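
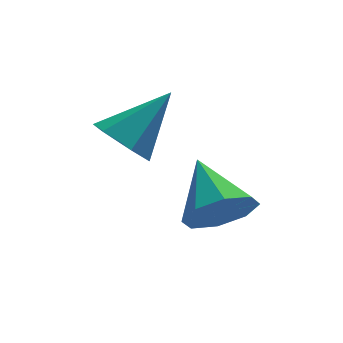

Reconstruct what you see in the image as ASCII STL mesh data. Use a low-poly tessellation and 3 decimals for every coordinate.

solid 
facet normal -0.701 -0.293 -0.650
outer loop
vertex -0.234 0.995 -0.599
vertex -0.694 0.719 0.021
vertex -0.777 1.492 -0.238
endloop
endfacet
facet normal 0.506 0.795 -0.334
outer loop
vertex -0.234 0.995 -0.599
vertex -0.777 1.492 -0.238
vertex 0.554 1.241 1.179
endloop
endfacet
facet normal -0.701 -0.293 -0.650
outer loop
vertex -0.777 1.492 -0.238
vertex -0.694 0.719 0.021
vertex -1.237 1.217 0.382
endloop
endfacet
facet normal -0.149 0.940 0.306
outer loop
vertex -0.777 1.492 -0.238
vertex -1.237 1.217 0.382
vertex 0.554 1.241 1.179
endloop
endfacet
facet normal -0.701 -0.293 -0.650
outer loop
vertex -1.237 1.217 0.382
vertex -0.694 0.719 0.021
vertex -1.154 0.443 0.642
endloop
endfacet
facet normal -0.396 0.254 0.882
outer loop
vertex -1.237 1.217 0.382
vertex -1.154 0.443 0.642
vertex 0.554 1.241 1.179
endloop
endfacet
facet normal -0.701 -0.294 -0.650
outer loop
vertex -1.154 0.443 0.642
vertex -0.694 0.719 0.021
vertex -0.611 -0.054 0.281
endloop
endfacet
facet normal 0.013 -0.578 0.816
outer loop
vertex -1.154 0.443 0.642
vertex -0.611 -0.054 0.281
vertex 0.554 1.241 1.179
endloop
endfacet
facet normal -0.701 -0.294 -0.650
outer loop
vertex -0.611 -0.054 0.281
vertex -0.694 0.719 0.021
vertex -0.151 0.221 -0.339
endloop
endfacet
facet normal 0.668 -0.723 0.175
outer loop
vertex -0.611 -0.054 0.281
vertex -0.151 0.221 -0.339
vertex 0.554 1.241 1.179
endloop
endfacet
facet normal -0.701 -0.294 -0.650
outer loop
vertex -0.151 0.221 -0.339
vertex -0.694 0.719 0.021
vertex -0.234 0.995 -0.599
endloop
endfacet
facet normal 0.915 -0.036 -0.401
outer loop
vertex -0.151 0.221 -0.339
vertex -0.234 0.995 -0.599
vertex 0.554 1.241 1.179
endloop
endfacet
facet normal 0.131 -0.866 -0.483
outer loop
vertex 1.614 -1.991 -0.212
vertex 1.016 -1.741 -0.822
vertex 1.898 -1.657 -0.733
endloop
endfacet
facet normal 0.743 0.301 0.598
outer loop
vertex 1.614 -1.991 -0.212
vertex 1.898 -1.657 -0.733
vertex 0.804 -0.339 -0.038
endloop
endfacet
facet normal 0.131 -0.865 -0.484
outer loop
vertex 1.898 -1.657 -0.733
vertex 1.016 -1.741 -0.822
vertex 1.665 -1.372 -1.306
endloop
endfacet
facet normal 0.770 0.637 0.004
outer loop
vertex 1.898 -1.657 -0.733
vertex 1.665 -1.372 -1.306
vertex 0.804 -0.339 -0.038
endloop
endfacet
facet normal 0.131 -0.865 -0.484
outer loop
vertex 1.665 -1.372 -1.306
vertex 1.016 -1.741 -0.822
vertex 1.052 -1.303 -1.596
endloop
endfacet
facet normal 0.313 0.829 -0.463
outer loop
vertex 1.665 -1.372 -1.306
vertex 1.052 -1.303 -1.596
vertex 0.804 -0.339 -0.038
endloop
endfacet
facet normal 0.130 -0.865 -0.484
outer loop
vertex 1.052 -1.303 -1.596
vertex 1.016 -1.741 -0.822
vertex 0.418 -1.49 -1.432
endloop
endfacet
facet normal -0.363 0.765 -0.531
outer loop
vertex 1.052 -1.303 -1.596
vertex 0.418 -1.49 -1.432
vertex 0.804 -0.339 -0.038
endloop
endfacet
facet normal 0.131 -0.865 -0.485
outer loop
vertex 0.418 -1.49 -1.432
vertex 1.016 -1.741 -0.822
vertex 0.135 -1.825 -0.911
endloop
endfacet
facet normal -0.862 0.481 -0.159
outer loop
vertex 0.418 -1.49 -1.432
vertex 0.135 -1.825 -0.911
vertex 0.804 -0.339 -0.038
endloop
endfacet
facet normal 0.131 -0.865 -0.484
outer loop
vertex 0.135 -1.825 -0.911
vertex 1.016 -1.741 -0.822
vertex 0.367 -2.11 -0.338
endloop
endfacet
facet normal -0.890 0.146 0.433
outer loop
vertex 0.135 -1.825 -0.911
vertex 0.367 -2.11 -0.338
vertex 0.804 -0.339 -0.038
endloop
endfacet
facet normal 0.131 -0.865 -0.484
outer loop
vertex 0.367 -2.11 -0.338
vertex 1.016 -1.741 -0.822
vertex 0.98 -2.179 -0.048
endloop
endfacet
facet normal -0.431 -0.046 0.901
outer loop
vertex 0.367 -2.11 -0.338
vertex 0.98 -2.179 -0.048
vertex 0.804 -0.339 -0.038
endloop
endfacet
facet normal 0.132 -0.865 -0.484
outer loop
vertex 0.98 -2.179 -0.048
vertex 1.016 -1.741 -0.822
vertex 1.614 -1.991 -0.212
endloop
endfacet
facet normal 0.245 0.018 0.969
outer loop
vertex 0.98 -2.179 -0.048
vertex 1.614 -1.991 -0.212
vertex 0.804 -0.339 -0.038
endloop
endfacet

endsolid


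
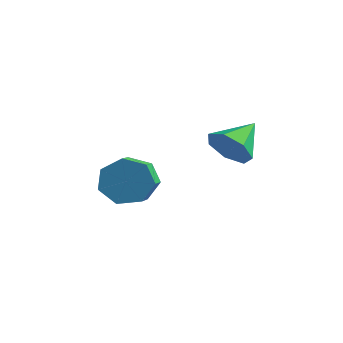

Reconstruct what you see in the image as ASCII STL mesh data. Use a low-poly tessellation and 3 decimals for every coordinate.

solid 
facet normal -0.490 0.788 -0.373
outer loop
vertex -0.423 -2.268 -2.256
vertex -0.835 -2.854 -2.953
vertex -1.179 -2.636 -2.04
endloop
endfacet
facet normal 0.038 0.447 0.894
outer loop
vertex -0.423 -2.268 -2.256
vertex -1.179 -2.636 -2.04
vertex 0.267 -3.38 -1.729
endloop
endfacet
facet normal 0.037 0.447 0.894
outer loop
vertex 0.267 -3.38 -1.729
vertex -1.179 -2.636 -2.04
vertex -0.489 -3.747 -1.514
endloop
endfacet
facet normal 0.489 -0.788 0.373
outer loop
vertex 0.267 -3.38 -1.729
vertex -0.489 -3.747 -1.514
vertex -0.145 -3.966 -2.427
endloop
endfacet
facet normal -0.490 0.788 -0.373
outer loop
vertex -1.179 -2.636 -2.04
vertex -0.835 -2.854 -2.953
vertex -1.676 -3.168 -2.512
endloop
endfacet
facet normal -0.658 -0.053 0.752
outer loop
vertex -1.179 -2.636 -2.04
vertex -1.676 -3.168 -2.512
vertex -0.489 -3.747 -1.514
endloop
endfacet
facet normal -0.658 -0.053 0.752
outer loop
vertex -0.489 -3.747 -1.514
vertex -1.676 -3.168 -2.512
vertex -0.986 -4.279 -1.986
endloop
endfacet
facet normal 0.489 -0.788 0.373
outer loop
vertex -0.489 -3.747 -1.514
vertex -0.986 -4.279 -1.986
vertex -0.145 -3.966 -2.427
endloop
endfacet
facet normal -0.490 0.788 -0.373
outer loop
vertex -1.676 -3.168 -2.512
vertex -0.835 -2.854 -2.953
vertex -1.54 -3.464 -3.316
endloop
endfacet
facet normal -0.858 -0.512 0.043
outer loop
vertex -1.676 -3.168 -2.512
vertex -1.54 -3.464 -3.316
vertex -0.986 -4.279 -1.986
endloop
endfacet
facet normal -0.858 -0.512 0.043
outer loop
vertex -0.986 -4.279 -1.986
vertex -1.54 -3.464 -3.316
vertex -0.85 -4.575 -2.79
endloop
endfacet
facet normal 0.489 -0.788 0.373
outer loop
vertex -0.986 -4.279 -1.986
vertex -0.85 -4.575 -2.79
vertex -0.145 -3.966 -2.427
endloop
endfacet
facet normal -0.490 0.788 -0.373
outer loop
vertex -1.54 -3.464 -3.316
vertex -0.835 -2.854 -2.953
vertex -0.873 -3.301 -3.847
endloop
endfacet
facet normal -0.412 -0.586 -0.698
outer loop
vertex -1.54 -3.464 -3.316
vertex -0.873 -3.301 -3.847
vertex -0.85 -4.575 -2.79
endloop
endfacet
facet normal -0.412 -0.586 -0.698
outer loop
vertex -0.85 -4.575 -2.79
vertex -0.873 -3.301 -3.847
vertex -0.183 -4.412 -3.321
endloop
endfacet
facet normal 0.489 -0.789 0.373
outer loop
vertex -0.85 -4.575 -2.79
vertex -0.183 -4.412 -3.321
vertex -0.145 -3.966 -2.427
endloop
endfacet
facet normal -0.489 0.788 -0.373
outer loop
vertex -0.873 -3.301 -3.847
vertex -0.835 -2.854 -2.953
vertex -0.177 -2.802 -3.705
endloop
endfacet
facet normal 0.343 -0.219 -0.913
outer loop
vertex -0.873 -3.301 -3.847
vertex -0.177 -2.802 -3.705
vertex -0.183 -4.412 -3.321
endloop
endfacet
facet normal 0.345 -0.219 -0.913
outer loop
vertex -0.183 -4.412 -3.321
vertex -0.177 -2.802 -3.705
vertex 0.513 -3.913 -3.178
endloop
endfacet
facet normal 0.489 -0.789 0.373
outer loop
vertex -0.183 -4.412 -3.321
vertex 0.513 -3.913 -3.178
vertex -0.145 -3.966 -2.427
endloop
endfacet
facet normal -0.489 0.788 -0.373
outer loop
vertex -0.177 -2.802 -3.705
vertex -0.835 -2.854 -2.953
vertex 0.023 -2.342 -2.996
endloop
endfacet
facet normal 0.841 0.313 -0.441
outer loop
vertex -0.177 -2.802 -3.705
vertex 0.023 -2.342 -2.996
vertex 0.513 -3.913 -3.178
endloop
endfacet
facet normal 0.841 0.313 -0.441
outer loop
vertex 0.513 -3.913 -3.178
vertex 0.023 -2.342 -2.996
vertex 0.713 -3.454 -2.47
endloop
endfacet
facet normal 0.489 -0.788 0.373
outer loop
vertex 0.513 -3.913 -3.178
vertex 0.713 -3.454 -2.47
vertex -0.145 -3.966 -2.427
endloop
endfacet
facet normal -0.489 0.788 -0.374
outer loop
vertex 0.023 -2.342 -2.996
vertex -0.835 -2.854 -2.953
vertex -0.423 -2.268 -2.256
endloop
endfacet
facet normal 0.705 0.609 0.364
outer loop
vertex 0.023 -2.342 -2.996
vertex -0.423 -2.268 -2.256
vertex 0.713 -3.454 -2.47
endloop
endfacet
facet normal 0.705 0.609 0.363
outer loop
vertex 0.713 -3.454 -2.47
vertex -0.423 -2.268 -2.256
vertex 0.267 -3.38 -1.729
endloop
endfacet
facet normal 0.489 -0.788 0.373
outer loop
vertex 0.713 -3.454 -2.47
vertex 0.267 -3.38 -1.729
vertex -0.145 -3.966 -2.427
endloop
endfacet
facet normal -0.024 -0.882 -0.470
outer loop
vertex 3.362 -2.096 -1.235
vertex 3.051 -2.491 -0.477
vertex 2.577 -2.116 -1.157
endloop
endfacet
facet normal -0.076 0.832 -0.549
outer loop
vertex 3.362 -2.096 -1.235
vertex 2.577 -2.116 -1.157
vertex 3.089 -1.149 0.237
endloop
endfacet
facet normal -0.025 -0.883 -0.469
outer loop
vertex 2.577 -2.116 -1.157
vertex 3.051 -2.491 -0.477
vertex 2.148 -2.418 -0.566
endloop
endfacet
facet normal -0.727 0.660 -0.191
outer loop
vertex 2.577 -2.116 -1.157
vertex 2.148 -2.418 -0.566
vertex 3.089 -1.149 0.237
endloop
endfacet
facet normal -0.025 -0.883 -0.469
outer loop
vertex 2.148 -2.418 -0.566
vertex 3.051 -2.491 -0.477
vertex 2.4 -2.775 0.092
endloop
endfacet
facet normal -0.822 0.305 0.481
outer loop
vertex 2.148 -2.418 -0.566
vertex 2.4 -2.775 0.092
vertex 3.089 -1.149 0.237
endloop
endfacet
facet normal -0.025 -0.883 -0.469
outer loop
vertex 2.4 -2.775 0.092
vertex 3.051 -2.491 -0.477
vertex 3.142 -2.918 0.322
endloop
endfacet
facet normal -0.289 0.037 0.957
outer loop
vertex 2.4 -2.775 0.092
vertex 3.142 -2.918 0.322
vertex 3.089 -1.149 0.237
endloop
endfacet
facet normal -0.026 -0.883 -0.469
outer loop
vertex 3.142 -2.918 0.322
vertex 3.051 -2.491 -0.477
vertex 3.815 -2.74 -0.05
endloop
endfacet
facet normal 0.472 0.056 0.880
outer loop
vertex 3.142 -2.918 0.322
vertex 3.815 -2.74 -0.05
vertex 3.089 -1.149 0.237
endloop
endfacet
facet normal -0.025 -0.883 -0.470
outer loop
vertex 3.815 -2.74 -0.05
vertex 3.051 -2.491 -0.477
vertex 3.913 -2.374 -0.743
endloop
endfacet
facet normal 0.885 0.348 0.309
outer loop
vertex 3.815 -2.74 -0.05
vertex 3.913 -2.374 -0.743
vertex 3.089 -1.149 0.237
endloop
endfacet
facet normal -0.025 -0.882 -0.470
outer loop
vertex 3.913 -2.374 -0.743
vertex 3.051 -2.491 -0.477
vertex 3.362 -2.096 -1.235
endloop
endfacet
facet normal 0.642 0.693 -0.327
outer loop
vertex 3.913 -2.374 -0.743
vertex 3.362 -2.096 -1.235
vertex 3.089 -1.149 0.237
endloop
endfacet

endsolid


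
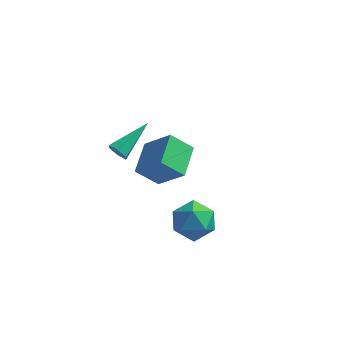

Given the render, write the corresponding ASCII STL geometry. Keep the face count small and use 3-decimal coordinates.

solid 
facet normal -0.690 0.180 -0.701
outer loop
vertex -4.243 2.701 -3.353
vertex -4.263 4.565 -2.854
vertex -3.107 2.993 -4.397
endloop
endfacet
facet normal 0.011 -0.966 -0.259
outer loop
vertex -1.657 2.615 -2.926
vertex -4.243 2.701 -3.353
vertex -3.107 2.993 -4.397
endloop
endfacet
facet normal -0.691 0.180 -0.701
outer loop
vertex -3.107 2.993 -4.397
vertex -4.263 4.565 -2.854
vertex -3.128 4.857 -3.898
endloop
endfacet
facet normal 0.723 0.186 -0.665
outer loop
vertex -3.128 4.857 -3.898
vertex -1.657 2.615 -2.926
vertex -3.107 2.993 -4.397
endloop
endfacet
facet normal -0.723 -0.186 0.665
outer loop
vertex -4.243 2.701 -3.353
vertex -2.813 4.187 -1.383
vertex -4.263 4.565 -2.854
endloop
endfacet
facet normal 0.011 -0.966 -0.259
outer loop
vertex -2.792 2.323 -1.882
vertex -4.243 2.701 -3.353
vertex -1.657 2.615 -2.926
endloop
endfacet
facet normal -0.723 -0.186 0.665
outer loop
vertex -2.792 2.323 -1.882
vertex -2.813 4.187 -1.383
vertex -4.243 2.701 -3.353
endloop
endfacet
facet normal -0.011 0.966 0.259
outer loop
vertex -4.263 4.565 -2.854
vertex -2.813 4.187 -1.383
vertex -3.128 4.857 -3.898
endloop
endfacet
facet normal 0.723 0.186 -0.665
outer loop
vertex -1.677 4.479 -2.427
vertex -1.657 2.615 -2.926
vertex -3.128 4.857 -3.898
endloop
endfacet
facet normal -0.011 0.966 0.259
outer loop
vertex -3.128 4.857 -3.898
vertex -2.813 4.187 -1.383
vertex -1.677 4.479 -2.427
endloop
endfacet
facet normal 0.691 -0.180 0.700
outer loop
vertex -1.677 4.479 -2.427
vertex -2.792 2.323 -1.882
vertex -1.657 2.615 -2.926
endloop
endfacet
facet normal 0.690 -0.180 0.701
outer loop
vertex -2.813 4.187 -1.383
vertex -2.792 2.323 -1.882
vertex -1.677 4.479 -2.427
endloop
endfacet
facet normal -0.233 0.968 0.093
outer loop
vertex 0.416 -1.12 -1.572
vertex -0.739 -1.393 -1.624
vertex -0.184 -1.36 -0.574
endloop
endfacet
facet normal 0.381 0.821 0.426
outer loop
vertex 0.416 -1.12 -1.572
vertex -0.184 -1.36 -0.574
vertex 0.913 -1.79 -0.726
endloop
endfacet
facet normal 0.833 0.550 -0.054
outer loop
vertex 0.416 -1.12 -1.572
vertex 0.913 -1.79 -0.726
vertex 1.036 -2.089 -1.869
endloop
endfacet
facet normal 0.500 0.530 -0.685
outer loop
vertex 0.416 -1.12 -1.572
vertex 1.036 -2.089 -1.869
vertex 0.014 -1.843 -2.424
endloop
endfacet
facet normal -0.160 0.789 -0.594
outer loop
vertex 0.416 -1.12 -1.572
vertex 0.014 -1.843 -2.424
vertex -0.739 -1.393 -1.624
endloop
endfacet
facet normal 0.251 0.317 0.915
outer loop
vertex 0.913 -1.79 -0.726
vertex -0.184 -1.36 -0.574
vertex 0.066 -2.477 -0.256
endloop
endfacet
facet normal -0.742 0.556 0.375
outer loop
vertex -0.184 -1.36 -0.574
vertex -0.739 -1.393 -1.624
vertex -0.956 -2.231 -0.811
endloop
endfacet
facet normal -0.623 0.265 -0.736
outer loop
vertex -0.739 -1.393 -1.624
vertex 0.014 -1.843 -2.424
vertex -0.833 -2.53 -1.954
endloop
endfacet
facet normal 0.443 -0.152 -0.883
outer loop
vertex 0.014 -1.843 -2.424
vertex 1.036 -2.089 -1.869
vertex 0.264 -2.96 -2.106
endloop
endfacet
facet normal 0.983 -0.121 0.137
outer loop
vertex 1.036 -2.089 -1.869
vertex 0.913 -1.79 -0.726
vertex 0.819 -2.927 -1.056
endloop
endfacet
facet normal -0.500 -0.530 0.685
outer loop
vertex -0.336 -3.2 -1.108
vertex 0.066 -2.477 -0.256
vertex -0.956 -2.231 -0.811
endloop
endfacet
facet normal -0.833 -0.550 0.054
outer loop
vertex -0.336 -3.2 -1.108
vertex -0.956 -2.231 -0.811
vertex -0.833 -2.53 -1.954
endloop
endfacet
facet normal -0.381 -0.821 -0.426
outer loop
vertex -0.336 -3.2 -1.108
vertex -0.833 -2.53 -1.954
vertex 0.264 -2.96 -2.106
endloop
endfacet
facet normal 0.233 -0.968 -0.093
outer loop
vertex -0.336 -3.2 -1.108
vertex 0.264 -2.96 -2.106
vertex 0.819 -2.927 -1.056
endloop
endfacet
facet normal 0.160 -0.789 0.594
outer loop
vertex -0.336 -3.2 -1.108
vertex 0.819 -2.927 -1.056
vertex 0.066 -2.477 -0.256
endloop
endfacet
facet normal -0.443 0.152 0.883
outer loop
vertex -0.956 -2.231 -0.811
vertex 0.066 -2.477 -0.256
vertex -0.184 -1.36 -0.574
endloop
endfacet
facet normal -0.983 0.121 -0.137
outer loop
vertex -0.833 -2.53 -1.954
vertex -0.956 -2.231 -0.811
vertex -0.739 -1.393 -1.624
endloop
endfacet
facet normal -0.251 -0.317 -0.915
outer loop
vertex 0.264 -2.96 -2.106
vertex -0.833 -2.53 -1.954
vertex 0.014 -1.843 -2.424
endloop
endfacet
facet normal 0.742 -0.556 -0.375
outer loop
vertex 0.819 -2.927 -1.056
vertex 0.264 -2.96 -2.106
vertex 1.036 -2.089 -1.869
endloop
endfacet
facet normal 0.623 -0.265 0.736
outer loop
vertex 0.066 -2.477 -0.256
vertex 0.819 -2.927 -1.056
vertex 0.913 -1.79 -0.726
endloop
endfacet
facet normal -0.448 -0.800 -0.399
outer loop
vertex -3.329 -1.748 2.148
vertex -3.736 -1.733 2.575
vertex -3.823 -1.434 2.073
endloop
endfacet
facet normal 0.408 0.453 -0.793
outer loop
vertex -3.329 -1.748 2.148
vertex -3.823 -1.434 2.073
vertex -2.764 0.013 3.445
endloop
endfacet
facet normal -0.445 -0.801 -0.400
outer loop
vertex -3.823 -1.434 2.073
vertex -3.736 -1.733 2.575
vertex -4.231 -1.42 2.499
endloop
endfacet
facet normal -0.452 0.765 -0.458
outer loop
vertex -3.823 -1.434 2.073
vertex -4.231 -1.42 2.499
vertex -2.764 0.013 3.445
endloop
endfacet
facet normal -0.446 -0.802 -0.399
outer loop
vertex -4.231 -1.42 2.499
vertex -3.736 -1.733 2.575
vertex -4.144 -1.718 3.001
endloop
endfacet
facet normal -0.758 0.495 0.425
outer loop
vertex -4.231 -1.42 2.499
vertex -4.144 -1.718 3.001
vertex -2.764 0.013 3.445
endloop
endfacet
facet normal -0.447 -0.801 -0.400
outer loop
vertex -4.144 -1.718 3.001
vertex -3.736 -1.733 2.575
vertex -3.65 -2.031 3.076
endloop
endfacet
facet normal -0.204 -0.088 0.975
outer loop
vertex -4.144 -1.718 3.001
vertex -3.65 -2.031 3.076
vertex -2.764 0.013 3.445
endloop
endfacet
facet normal -0.447 -0.801 -0.400
outer loop
vertex -3.65 -2.031 3.076
vertex -3.736 -1.733 2.575
vertex -3.242 -2.046 2.65
endloop
endfacet
facet normal 0.655 -0.400 0.641
outer loop
vertex -3.65 -2.031 3.076
vertex -3.242 -2.046 2.65
vertex -2.764 0.013 3.445
endloop
endfacet
facet normal -0.447 -0.801 -0.398
outer loop
vertex -3.242 -2.046 2.65
vertex -3.736 -1.733 2.575
vertex -3.329 -1.748 2.148
endloop
endfacet
facet normal 0.961 -0.129 -0.243
outer loop
vertex -3.242 -2.046 2.65
vertex -3.329 -1.748 2.148
vertex -2.764 0.013 3.445
endloop
endfacet

endsolid


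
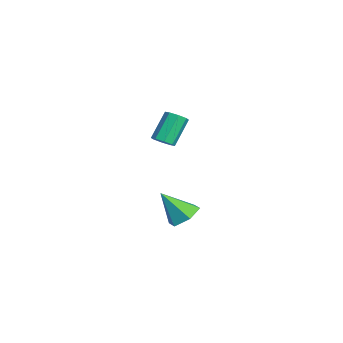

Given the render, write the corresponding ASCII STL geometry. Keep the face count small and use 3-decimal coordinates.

solid 
facet normal 0.412 -0.475 -0.778
outer loop
vertex -3.006 -0.326 -1.363
vertex -3.581 -0.296 -1.686
vertex -3.05 0.093 -1.642
endloop
endfacet
facet normal 0.907 0.295 0.300
outer loop
vertex -3.006 -0.326 -1.363
vertex -3.05 0.093 -1.642
vertex -3.764 0.546 0.069
endloop
endfacet
facet normal 0.907 0.295 0.300
outer loop
vertex -3.764 0.546 0.069
vertex -3.05 0.093 -1.642
vertex -3.808 0.965 -0.21
endloop
endfacet
facet normal -0.412 0.475 0.778
outer loop
vertex -3.764 0.546 0.069
vertex -3.808 0.965 -0.21
vertex -4.339 0.576 -0.254
endloop
endfacet
facet normal 0.412 -0.474 -0.778
outer loop
vertex -3.05 0.093 -1.642
vertex -3.581 -0.296 -1.686
vertex -3.405 0.284 -1.946
endloop
endfacet
facet normal 0.580 0.795 -0.177
outer loop
vertex -3.05 0.093 -1.642
vertex -3.405 0.284 -1.946
vertex -3.808 0.965 -0.21
endloop
endfacet
facet normal 0.580 0.795 -0.177
outer loop
vertex -3.808 0.965 -0.21
vertex -3.405 0.284 -1.946
vertex -4.163 1.156 -0.514
endloop
endfacet
facet normal -0.412 0.474 0.778
outer loop
vertex -3.808 0.965 -0.21
vertex -4.163 1.156 -0.514
vertex -4.339 0.576 -0.254
endloop
endfacet
facet normal 0.412 -0.474 -0.778
outer loop
vertex -3.405 0.284 -1.946
vertex -3.581 -0.296 -1.686
vertex -3.863 0.135 -2.098
endloop
endfacet
facet normal -0.087 0.830 -0.551
outer loop
vertex -3.405 0.284 -1.946
vertex -3.863 0.135 -2.098
vertex -4.163 1.156 -0.514
endloop
endfacet
facet normal -0.085 0.830 -0.551
outer loop
vertex -4.163 1.156 -0.514
vertex -3.863 0.135 -2.098
vertex -4.621 1.008 -0.666
endloop
endfacet
facet normal -0.412 0.474 0.779
outer loop
vertex -4.163 1.156 -0.514
vertex -4.621 1.008 -0.666
vertex -4.339 0.576 -0.254
endloop
endfacet
facet normal 0.412 -0.474 -0.778
outer loop
vertex -3.863 0.135 -2.098
vertex -3.581 -0.296 -1.686
vertex -4.156 -0.266 -2.009
endloop
endfacet
facet normal -0.702 0.379 -0.603
outer loop
vertex -3.863 0.135 -2.098
vertex -4.156 -0.266 -2.009
vertex -4.621 1.008 -0.666
endloop
endfacet
facet normal -0.703 0.379 -0.602
outer loop
vertex -4.621 1.008 -0.666
vertex -4.156 -0.266 -2.009
vertex -4.914 0.606 -0.577
endloop
endfacet
facet normal -0.413 0.473 0.778
outer loop
vertex -4.621 1.008 -0.666
vertex -4.914 0.606 -0.577
vertex -4.339 0.576 -0.254
endloop
endfacet
facet normal 0.412 -0.475 -0.778
outer loop
vertex -4.156 -0.266 -2.009
vertex -3.581 -0.296 -1.686
vertex -4.112 -0.685 -1.73
endloop
endfacet
facet normal -0.907 -0.295 -0.300
outer loop
vertex -4.156 -0.266 -2.009
vertex -4.112 -0.685 -1.73
vertex -4.914 0.606 -0.577
endloop
endfacet
facet normal -0.907 -0.295 -0.300
outer loop
vertex -4.914 0.606 -0.577
vertex -4.112 -0.685 -1.73
vertex -4.87 0.187 -0.298
endloop
endfacet
facet normal -0.412 0.475 0.778
outer loop
vertex -4.914 0.606 -0.577
vertex -4.87 0.187 -0.298
vertex -4.339 0.576 -0.254
endloop
endfacet
facet normal 0.412 -0.474 -0.778
outer loop
vertex -4.112 -0.685 -1.73
vertex -3.581 -0.296 -1.686
vertex -3.757 -0.876 -1.426
endloop
endfacet
facet normal -0.580 -0.795 0.177
outer loop
vertex -4.112 -0.685 -1.73
vertex -3.757 -0.876 -1.426
vertex -4.87 0.187 -0.298
endloop
endfacet
facet normal -0.580 -0.795 0.177
outer loop
vertex -4.87 0.187 -0.298
vertex -3.757 -0.876 -1.426
vertex -4.515 -0.004 0.006
endloop
endfacet
facet normal -0.412 0.474 0.778
outer loop
vertex -4.87 0.187 -0.298
vertex -4.515 -0.004 0.006
vertex -4.339 0.576 -0.254
endloop
endfacet
facet normal 0.412 -0.474 -0.779
outer loop
vertex -3.757 -0.876 -1.426
vertex -3.581 -0.296 -1.686
vertex -3.299 -0.728 -1.274
endloop
endfacet
facet normal 0.085 -0.830 0.551
outer loop
vertex -3.757 -0.876 -1.426
vertex -3.299 -0.728 -1.274
vertex -4.515 -0.004 0.006
endloop
endfacet
facet normal 0.087 -0.830 0.552
outer loop
vertex -4.515 -0.004 0.006
vertex -3.299 -0.728 -1.274
vertex -4.057 0.145 0.158
endloop
endfacet
facet normal -0.412 0.474 0.778
outer loop
vertex -4.515 -0.004 0.006
vertex -4.057 0.145 0.158
vertex -4.339 0.576 -0.254
endloop
endfacet
facet normal 0.413 -0.473 -0.778
outer loop
vertex -3.299 -0.728 -1.274
vertex -3.581 -0.296 -1.686
vertex -3.006 -0.326 -1.363
endloop
endfacet
facet normal 0.702 -0.379 0.603
outer loop
vertex -3.299 -0.728 -1.274
vertex -3.006 -0.326 -1.363
vertex -4.057 0.145 0.158
endloop
endfacet
facet normal 0.702 -0.379 0.603
outer loop
vertex -4.057 0.145 0.158
vertex -3.006 -0.326 -1.363
vertex -3.764 0.546 0.069
endloop
endfacet
facet normal -0.412 0.474 0.778
outer loop
vertex -4.057 0.145 0.158
vertex -3.764 0.546 0.069
vertex -4.339 0.576 -0.254
endloop
endfacet
facet normal 0.186 0.586 -0.788
outer loop
vertex 3.122 -0.997 -3.959
vertex 2.464 -0.382 -3.657
vertex 3.366 -0.289 -3.375
endloop
endfacet
facet normal 0.793 -0.526 0.307
outer loop
vertex 3.122 -0.997 -3.959
vertex 3.366 -0.289 -3.375
vertex 2.116 -1.478 -2.183
endloop
endfacet
facet normal 0.186 0.586 -0.789
outer loop
vertex 3.366 -0.289 -3.375
vertex 2.464 -0.382 -3.657
vertex 2.709 0.326 -3.073
endloop
endfacet
facet normal 0.563 0.209 0.799
outer loop
vertex 3.366 -0.289 -3.375
vertex 2.709 0.326 -3.073
vertex 2.116 -1.478 -2.183
endloop
endfacet
facet normal 0.187 0.586 -0.789
outer loop
vertex 2.709 0.326 -3.073
vertex 2.464 -0.382 -3.657
vertex 1.806 0.234 -3.355
endloop
endfacet
facet normal -0.304 0.500 0.811
outer loop
vertex 2.709 0.326 -3.073
vertex 1.806 0.234 -3.355
vertex 2.116 -1.478 -2.183
endloop
endfacet
facet normal 0.187 0.586 -0.788
outer loop
vertex 1.806 0.234 -3.355
vertex 2.464 -0.382 -3.657
vertex 1.562 -0.474 -3.939
endloop
endfacet
facet normal -0.943 0.054 0.328
outer loop
vertex 1.806 0.234 -3.355
vertex 1.562 -0.474 -3.939
vertex 2.116 -1.478 -2.183
endloop
endfacet
facet normal 0.187 0.586 -0.788
outer loop
vertex 1.562 -0.474 -3.939
vertex 2.464 -0.382 -3.657
vertex 2.219 -1.089 -4.241
endloop
endfacet
facet normal -0.713 -0.681 -0.164
outer loop
vertex 1.562 -0.474 -3.939
vertex 2.219 -1.089 -4.241
vertex 2.116 -1.478 -2.183
endloop
endfacet
facet normal 0.186 0.586 -0.788
outer loop
vertex 2.219 -1.089 -4.241
vertex 2.464 -0.382 -3.657
vertex 3.122 -0.997 -3.959
endloop
endfacet
facet normal 0.154 -0.972 -0.176
outer loop
vertex 2.219 -1.089 -4.241
vertex 3.122 -0.997 -3.959
vertex 2.116 -1.478 -2.183
endloop
endfacet

endsolid


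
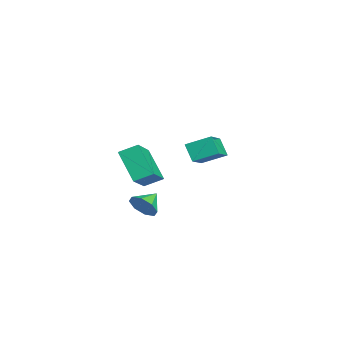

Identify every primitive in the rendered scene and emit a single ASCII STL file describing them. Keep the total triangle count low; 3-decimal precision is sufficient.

solid 
facet normal -0.509 -0.290 0.811
outer loop
vertex -2.492 2.233 -0.6
vertex -4.037 2.827 -1.357
vertex -2.704 0.911 -1.206
endloop
endfacet
facet normal 0.849 -0.327 0.416
outer loop
vertex -2.103 1.253 -2.163
vertex -2.492 2.233 -0.6
vertex -2.704 0.911 -1.206
endloop
endfacet
facet normal -0.509 -0.290 0.810
outer loop
vertex -2.704 0.911 -1.206
vertex -4.037 2.827 -1.357
vertex -4.248 1.505 -1.963
endloop
endfacet
facet normal -0.144 -0.900 -0.412
outer loop
vertex -4.248 1.505 -1.963
vertex -2.103 1.253 -2.163
vertex -2.704 0.911 -1.206
endloop
endfacet
facet normal 0.144 0.900 0.412
outer loop
vertex -2.492 2.233 -0.6
vertex -3.436 3.169 -2.314
vertex -4.037 2.827 -1.357
endloop
endfacet
facet normal 0.849 -0.326 0.416
outer loop
vertex -1.892 2.575 -1.557
vertex -2.492 2.233 -0.6
vertex -2.103 1.253 -2.163
endloop
endfacet
facet normal 0.144 0.900 0.412
outer loop
vertex -1.892 2.575 -1.557
vertex -3.436 3.169 -2.314
vertex -2.492 2.233 -0.6
endloop
endfacet
facet normal -0.849 0.326 -0.416
outer loop
vertex -4.037 2.827 -1.357
vertex -3.436 3.169 -2.314
vertex -4.248 1.505 -1.963
endloop
endfacet
facet normal -0.144 -0.900 -0.412
outer loop
vertex -3.648 1.847 -2.92
vertex -2.103 1.253 -2.163
vertex -4.248 1.505 -1.963
endloop
endfacet
facet normal -0.849 0.327 -0.416
outer loop
vertex -4.248 1.505 -1.963
vertex -3.436 3.169 -2.314
vertex -3.648 1.847 -2.92
endloop
endfacet
facet normal 0.509 0.290 -0.810
outer loop
vertex -3.648 1.847 -2.92
vertex -1.892 2.575 -1.557
vertex -2.103 1.253 -2.163
endloop
endfacet
facet normal 0.509 0.290 -0.811
outer loop
vertex -3.436 3.169 -2.314
vertex -1.892 2.575 -1.557
vertex -3.648 1.847 -2.92
endloop
endfacet
facet normal 0.656 -0.603 -0.453
outer loop
vertex 4.024 -1.142 -2.47
vertex 3.408 -1.527 -2.85
vertex 3.882 -0.881 -3.023
endloop
endfacet
facet normal 0.240 0.900 0.363
outer loop
vertex 4.024 -1.142 -2.47
vertex 3.882 -0.881 -3.023
vertex 2.652 -0.833 -2.33
endloop
endfacet
facet normal 0.657 -0.603 -0.452
outer loop
vertex 3.882 -0.881 -3.023
vertex 3.408 -1.527 -2.85
vertex 3.463 -0.999 -3.475
endloop
endfacet
facet normal -0.070 0.979 -0.191
outer loop
vertex 3.882 -0.881 -3.023
vertex 3.463 -0.999 -3.475
vertex 2.652 -0.833 -2.33
endloop
endfacet
facet normal 0.656 -0.604 -0.452
outer loop
vertex 3.463 -0.999 -3.475
vertex 3.408 -1.527 -2.85
vertex 3.011 -1.426 -3.561
endloop
endfacet
facet normal -0.549 0.679 -0.487
outer loop
vertex 3.463 -0.999 -3.475
vertex 3.011 -1.426 -3.561
vertex 2.652 -0.833 -2.33
endloop
endfacet
facet normal 0.656 -0.604 -0.452
outer loop
vertex 3.011 -1.426 -3.561
vertex 3.408 -1.527 -2.85
vertex 2.792 -1.912 -3.23
endloop
endfacet
facet normal -0.920 0.174 -0.352
outer loop
vertex 3.011 -1.426 -3.561
vertex 2.792 -1.912 -3.23
vertex 2.652 -0.833 -2.33
endloop
endfacet
facet normal 0.656 -0.604 -0.452
outer loop
vertex 2.792 -1.912 -3.23
vertex 3.408 -1.527 -2.85
vertex 2.933 -2.173 -2.677
endloop
endfacet
facet normal -0.962 -0.236 0.134
outer loop
vertex 2.792 -1.912 -3.23
vertex 2.933 -2.173 -2.677
vertex 2.652 -0.833 -2.33
endloop
endfacet
facet normal 0.657 -0.604 -0.451
outer loop
vertex 2.933 -2.173 -2.677
vertex 3.408 -1.527 -2.85
vertex 3.352 -2.055 -2.225
endloop
endfacet
facet normal -0.654 -0.315 0.688
outer loop
vertex 2.933 -2.173 -2.677
vertex 3.352 -2.055 -2.225
vertex 2.652 -0.833 -2.33
endloop
endfacet
facet normal 0.656 -0.604 -0.452
outer loop
vertex 3.352 -2.055 -2.225
vertex 3.408 -1.527 -2.85
vertex 3.804 -1.628 -2.14
endloop
endfacet
facet normal -0.172 -0.014 0.985
outer loop
vertex 3.352 -2.055 -2.225
vertex 3.804 -1.628 -2.14
vertex 2.652 -0.833 -2.33
endloop
endfacet
facet normal 0.656 -0.604 -0.452
outer loop
vertex 3.804 -1.628 -2.14
vertex 3.408 -1.527 -2.85
vertex 4.024 -1.142 -2.47
endloop
endfacet
facet normal 0.197 0.488 0.850
outer loop
vertex 3.804 -1.628 -2.14
vertex 4.024 -1.142 -2.47
vertex 2.652 -0.833 -2.33
endloop
endfacet
facet normal -0.587 -0.337 0.736
outer loop
vertex 0.558 -2.592 -0.362
vertex 0.608 -1.608 0.128
vertex -1.066 -1.999 -1.387
endloop
endfacet
facet normal -0.045 -0.894 -0.445
outer loop
vertex 0.132 -1.312 -2.888
vertex 0.558 -2.592 -0.362
vertex -1.066 -1.999 -1.387
endloop
endfacet
facet normal -0.587 -0.337 0.736
outer loop
vertex -1.066 -1.999 -1.387
vertex 0.608 -1.608 0.128
vertex -1.016 -1.016 -0.897
endloop
endfacet
facet normal -0.808 0.295 -0.510
outer loop
vertex -1.016 -1.016 -0.897
vertex 0.132 -1.312 -2.888
vertex -1.066 -1.999 -1.387
endloop
endfacet
facet normal 0.808 -0.295 0.510
outer loop
vertex 0.558 -2.592 -0.362
vertex 1.806 -0.921 -1.373
vertex 0.608 -1.608 0.128
endloop
endfacet
facet normal -0.045 -0.894 -0.446
outer loop
vertex 1.756 -1.904 -1.863
vertex 0.558 -2.592 -0.362
vertex 0.132 -1.312 -2.888
endloop
endfacet
facet normal 0.808 -0.295 0.510
outer loop
vertex 1.756 -1.904 -1.863
vertex 1.806 -0.921 -1.373
vertex 0.558 -2.592 -0.362
endloop
endfacet
facet normal 0.045 0.894 0.445
outer loop
vertex 0.608 -1.608 0.128
vertex 1.806 -0.921 -1.373
vertex -1.016 -1.016 -0.897
endloop
endfacet
facet normal -0.808 0.295 -0.510
outer loop
vertex 0.182 -0.328 -2.398
vertex 0.132 -1.312 -2.888
vertex -1.016 -1.016 -0.897
endloop
endfacet
facet normal 0.045 0.894 0.446
outer loop
vertex -1.016 -1.016 -0.897
vertex 1.806 -0.921 -1.373
vertex 0.182 -0.328 -2.398
endloop
endfacet
facet normal 0.587 0.337 -0.736
outer loop
vertex 0.182 -0.328 -2.398
vertex 1.756 -1.904 -1.863
vertex 0.132 -1.312 -2.888
endloop
endfacet
facet normal 0.587 0.337 -0.736
outer loop
vertex 1.806 -0.921 -1.373
vertex 1.756 -1.904 -1.863
vertex 0.182 -0.328 -2.398
endloop
endfacet

endsolid


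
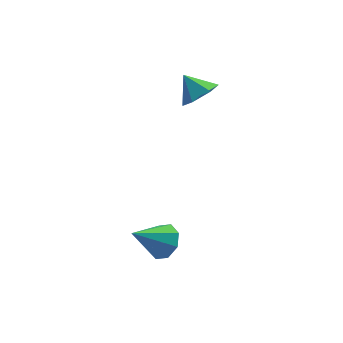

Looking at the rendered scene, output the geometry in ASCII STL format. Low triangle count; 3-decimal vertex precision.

solid 
facet normal 0.740 0.149 -0.656
outer loop
vertex 0.189 -2.221 -3.615
vertex -0.323 -2.758 -4.314
vertex -0.284 -1.775 -4.047
endloop
endfacet
facet normal -0.025 0.682 0.731
outer loop
vertex 0.189 -2.221 -3.615
vertex -0.284 -1.775 -4.047
vertex -1.937 -3.082 -2.886
endloop
endfacet
facet normal 0.741 0.148 -0.655
outer loop
vertex -0.284 -1.775 -4.047
vertex -0.323 -2.758 -4.314
vertex -0.779 -1.905 -4.637
endloop
endfacet
facet normal -0.497 0.836 0.233
outer loop
vertex -0.284 -1.775 -4.047
vertex -0.779 -1.905 -4.637
vertex -1.937 -3.082 -2.886
endloop
endfacet
facet normal 0.741 0.148 -0.655
outer loop
vertex -0.779 -1.905 -4.637
vertex -0.323 -2.758 -4.314
vertex -1.007 -2.535 -5.037
endloop
endfacet
facet normal -0.849 0.465 -0.249
outer loop
vertex -0.779 -1.905 -4.637
vertex -1.007 -2.535 -5.037
vertex -1.937 -3.082 -2.886
endloop
endfacet
facet normal 0.741 0.148 -0.655
outer loop
vertex -1.007 -2.535 -5.037
vertex -0.323 -2.758 -4.314
vertex -0.835 -3.296 -5.014
endloop
endfacet
facet normal -0.876 -0.211 -0.433
outer loop
vertex -1.007 -2.535 -5.037
vertex -0.835 -3.296 -5.014
vertex -1.937 -3.082 -2.886
endloop
endfacet
facet normal 0.740 0.149 -0.656
outer loop
vertex -0.835 -3.296 -5.014
vertex -0.323 -2.758 -4.314
vertex -0.362 -3.742 -4.581
endloop
endfacet
facet normal -0.562 -0.800 -0.210
outer loop
vertex -0.835 -3.296 -5.014
vertex -0.362 -3.742 -4.581
vertex -1.937 -3.082 -2.886
endloop
endfacet
facet normal 0.741 0.148 -0.655
outer loop
vertex -0.362 -3.742 -4.581
vertex -0.323 -2.758 -4.314
vertex 0.133 -3.612 -3.992
endloop
endfacet
facet normal -0.091 -0.954 0.287
outer loop
vertex -0.362 -3.742 -4.581
vertex 0.133 -3.612 -3.992
vertex -1.937 -3.082 -2.886
endloop
endfacet
facet normal 0.740 0.148 -0.656
outer loop
vertex 0.133 -3.612 -3.992
vertex -0.323 -2.758 -4.314
vertex 0.362 -2.982 -3.592
endloop
endfacet
facet normal 0.262 -0.583 0.769
outer loop
vertex 0.133 -3.612 -3.992
vertex 0.362 -2.982 -3.592
vertex -1.937 -3.082 -2.886
endloop
endfacet
facet normal 0.740 0.148 -0.656
outer loop
vertex 0.362 -2.982 -3.592
vertex -0.323 -2.758 -4.314
vertex 0.189 -2.221 -3.615
endloop
endfacet
facet normal 0.288 0.094 0.953
outer loop
vertex 0.362 -2.982 -3.592
vertex 0.189 -2.221 -3.615
vertex -1.937 -3.082 -2.886
endloop
endfacet
facet normal 0.430 -0.601 -0.674
outer loop
vertex 3.836 4.239 0.29
vertex 3.196 3.428 0.605
vertex 2.879 4.09 -0.188
endloop
endfacet
facet normal -0.085 0.987 -0.138
outer loop
vertex 3.836 4.239 0.29
vertex 2.879 4.09 -0.188
vertex 2.564 4.312 1.595
endloop
endfacet
facet normal 0.429 -0.602 -0.674
outer loop
vertex 2.879 4.09 -0.188
vertex 3.196 3.428 0.605
vertex 2.238 3.28 0.127
endloop
endfacet
facet normal -0.805 0.555 -0.211
outer loop
vertex 2.879 4.09 -0.188
vertex 2.238 3.28 0.127
vertex 2.564 4.312 1.595
endloop
endfacet
facet normal 0.429 -0.602 -0.674
outer loop
vertex 2.238 3.28 0.127
vertex 3.196 3.428 0.605
vertex 2.555 2.618 0.92
endloop
endfacet
facet normal -0.951 -0.110 0.288
outer loop
vertex 2.238 3.28 0.127
vertex 2.555 2.618 0.92
vertex 2.564 4.312 1.595
endloop
endfacet
facet normal 0.429 -0.602 -0.674
outer loop
vertex 2.555 2.618 0.92
vertex 3.196 3.428 0.605
vertex 3.512 2.766 1.397
endloop
endfacet
facet normal -0.377 -0.341 0.861
outer loop
vertex 2.555 2.618 0.92
vertex 3.512 2.766 1.397
vertex 2.564 4.312 1.595
endloop
endfacet
facet normal 0.429 -0.601 -0.674
outer loop
vertex 3.512 2.766 1.397
vertex 3.196 3.428 0.605
vertex 4.153 3.577 1.082
endloop
endfacet
facet normal 0.344 0.091 0.935
outer loop
vertex 3.512 2.766 1.397
vertex 4.153 3.577 1.082
vertex 2.564 4.312 1.595
endloop
endfacet
facet normal 0.430 -0.601 -0.674
outer loop
vertex 4.153 3.577 1.082
vertex 3.196 3.428 0.605
vertex 3.836 4.239 0.29
endloop
endfacet
facet normal 0.490 0.755 0.435
outer loop
vertex 4.153 3.577 1.082
vertex 3.836 4.239 0.29
vertex 2.564 4.312 1.595
endloop
endfacet

endsolid


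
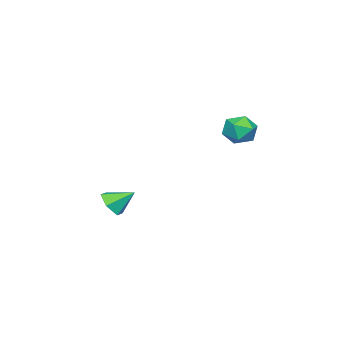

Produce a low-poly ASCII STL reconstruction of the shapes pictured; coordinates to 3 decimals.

solid 
facet normal -0.994 0.111 -0.004
outer loop
vertex 0.974 2.689 0.995
vertex 0.948 2.479 1.678
vertex 1.026 3.172 1.52
endloop
endfacet
facet normal -0.685 0.569 -0.455
outer loop
vertex 0.974 2.689 0.995
vertex 1.026 3.172 1.52
vertex 1.449 3.221 0.945
endloop
endfacet
facet normal -0.310 0.189 -0.932
outer loop
vertex 0.974 2.689 0.995
vertex 1.449 3.221 0.945
vertex 1.633 2.558 0.749
endloop
endfacet
facet normal -0.388 -0.502 -0.773
outer loop
vertex 0.974 2.689 0.995
vertex 1.633 2.558 0.749
vertex 1.323 2.1 1.202
endloop
endfacet
facet normal -0.810 -0.551 -0.200
outer loop
vertex 0.974 2.689 0.995
vertex 1.323 2.1 1.202
vertex 0.948 2.479 1.678
endloop
endfacet
facet normal -0.226 0.970 -0.084
outer loop
vertex 1.449 3.221 0.945
vertex 1.026 3.172 1.52
vertex 1.717 3.34 1.598
endloop
endfacet
facet normal -0.727 0.229 0.647
outer loop
vertex 1.026 3.172 1.52
vertex 0.948 2.479 1.678
vertex 1.407 2.882 2.051
endloop
endfacet
facet normal -0.431 -0.840 0.330
outer loop
vertex 0.948 2.479 1.678
vertex 1.323 2.1 1.202
vertex 1.591 2.219 1.855
endloop
endfacet
facet normal 0.253 -0.761 -0.597
outer loop
vertex 1.323 2.1 1.202
vertex 1.633 2.558 0.749
vertex 2.014 2.268 1.28
endloop
endfacet
facet normal 0.379 0.358 -0.853
outer loop
vertex 1.633 2.558 0.749
vertex 1.449 3.221 0.945
vertex 2.092 2.961 1.122
endloop
endfacet
facet normal 0.388 0.502 0.773
outer loop
vertex 2.066 2.751 1.805
vertex 1.717 3.34 1.598
vertex 1.407 2.882 2.051
endloop
endfacet
facet normal 0.310 -0.189 0.932
outer loop
vertex 2.066 2.751 1.805
vertex 1.407 2.882 2.051
vertex 1.591 2.219 1.855
endloop
endfacet
facet normal 0.685 -0.569 0.455
outer loop
vertex 2.066 2.751 1.805
vertex 1.591 2.219 1.855
vertex 2.014 2.268 1.28
endloop
endfacet
facet normal 0.994 -0.111 0.004
outer loop
vertex 2.066 2.751 1.805
vertex 2.014 2.268 1.28
vertex 2.092 2.961 1.122
endloop
endfacet
facet normal 0.810 0.551 0.200
outer loop
vertex 2.066 2.751 1.805
vertex 2.092 2.961 1.122
vertex 1.717 3.34 1.598
endloop
endfacet
facet normal -0.253 0.761 0.597
outer loop
vertex 1.407 2.882 2.051
vertex 1.717 3.34 1.598
vertex 1.026 3.172 1.52
endloop
endfacet
facet normal -0.379 -0.358 0.853
outer loop
vertex 1.591 2.219 1.855
vertex 1.407 2.882 2.051
vertex 0.948 2.479 1.678
endloop
endfacet
facet normal 0.226 -0.970 0.084
outer loop
vertex 2.014 2.268 1.28
vertex 1.591 2.219 1.855
vertex 1.323 2.1 1.202
endloop
endfacet
facet normal 0.727 -0.229 -0.647
outer loop
vertex 2.092 2.961 1.122
vertex 2.014 2.268 1.28
vertex 1.633 2.558 0.749
endloop
endfacet
facet normal 0.431 0.840 -0.330
outer loop
vertex 1.717 3.34 1.598
vertex 2.092 2.961 1.122
vertex 1.449 3.221 0.945
endloop
endfacet
facet normal 0.308 -0.751 -0.584
outer loop
vertex 2.389 -1.832 -3.363
vertex 2.054 -2.268 -2.979
vertex 1.752 -1.983 -3.505
endloop
endfacet
facet normal -0.124 0.905 -0.407
outer loop
vertex 2.389 -1.832 -3.363
vertex 1.752 -1.983 -3.505
vertex 1.726 -1.472 -2.361
endloop
endfacet
facet normal 0.309 -0.751 -0.584
outer loop
vertex 1.752 -1.983 -3.505
vertex 2.054 -2.268 -2.979
vertex 1.417 -2.419 -3.122
endloop
endfacet
facet normal -0.858 0.461 -0.226
outer loop
vertex 1.752 -1.983 -3.505
vertex 1.417 -2.419 -3.122
vertex 1.726 -1.472 -2.361
endloop
endfacet
facet normal 0.309 -0.751 -0.584
outer loop
vertex 1.417 -2.419 -3.122
vertex 2.054 -2.268 -2.979
vertex 1.719 -2.704 -2.596
endloop
endfacet
facet normal -0.883 -0.083 0.462
outer loop
vertex 1.417 -2.419 -3.122
vertex 1.719 -2.704 -2.596
vertex 1.726 -1.472 -2.361
endloop
endfacet
facet normal 0.310 -0.751 -0.583
outer loop
vertex 1.719 -2.704 -2.596
vertex 2.054 -2.268 -2.979
vertex 2.356 -2.552 -2.453
endloop
endfacet
facet normal -0.173 -0.184 0.968
outer loop
vertex 1.719 -2.704 -2.596
vertex 2.356 -2.552 -2.453
vertex 1.726 -1.472 -2.361
endloop
endfacet
facet normal 0.309 -0.751 -0.583
outer loop
vertex 2.356 -2.552 -2.453
vertex 2.054 -2.268 -2.979
vertex 2.691 -2.116 -2.837
endloop
endfacet
facet normal 0.561 0.261 0.786
outer loop
vertex 2.356 -2.552 -2.453
vertex 2.691 -2.116 -2.837
vertex 1.726 -1.472 -2.361
endloop
endfacet
facet normal 0.309 -0.751 -0.583
outer loop
vertex 2.691 -2.116 -2.837
vertex 2.054 -2.268 -2.979
vertex 2.389 -1.832 -3.363
endloop
endfacet
facet normal 0.586 0.805 0.098
outer loop
vertex 2.691 -2.116 -2.837
vertex 2.389 -1.832 -3.363
vertex 1.726 -1.472 -2.361
endloop
endfacet

endsolid


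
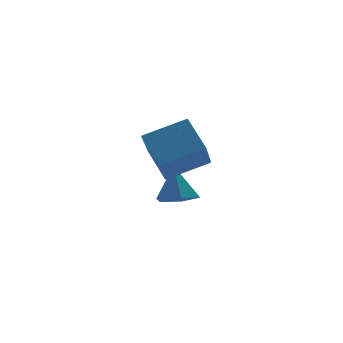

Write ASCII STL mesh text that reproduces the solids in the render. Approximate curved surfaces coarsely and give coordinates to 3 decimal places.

solid 
facet normal -0.402 -0.542 0.738
outer loop
vertex 0.962 -1.681 3.413
vertex 0.904 -0.425 4.303
vertex -0.684 -1.313 2.786
endloop
endfacet
facet normal 0.038 -0.815 -0.578
outer loop
vertex 0.116 -0.235 1.317
vertex 0.962 -1.681 3.413
vertex -0.684 -1.313 2.786
endloop
endfacet
facet normal -0.402 -0.541 0.738
outer loop
vertex -0.684 -1.313 2.786
vertex 0.904 -0.425 4.303
vertex -0.743 -0.057 3.675
endloop
endfacet
facet normal -0.915 0.204 -0.349
outer loop
vertex -0.743 -0.057 3.675
vertex 0.116 -0.235 1.317
vertex -0.684 -1.313 2.786
endloop
endfacet
facet normal 0.915 -0.204 0.348
outer loop
vertex 0.962 -1.681 3.413
vertex 1.704 0.653 2.834
vertex 0.904 -0.425 4.303
endloop
endfacet
facet normal 0.038 -0.815 -0.578
outer loop
vertex 1.763 -0.603 1.945
vertex 0.962 -1.681 3.413
vertex 0.116 -0.235 1.317
endloop
endfacet
facet normal 0.915 -0.204 0.349
outer loop
vertex 1.763 -0.603 1.945
vertex 1.704 0.653 2.834
vertex 0.962 -1.681 3.413
endloop
endfacet
facet normal -0.038 0.815 0.578
outer loop
vertex 0.904 -0.425 4.303
vertex 1.704 0.653 2.834
vertex -0.743 -0.057 3.675
endloop
endfacet
facet normal -0.915 0.205 -0.349
outer loop
vertex 0.058 1.021 2.207
vertex 0.116 -0.235 1.317
vertex -0.743 -0.057 3.675
endloop
endfacet
facet normal -0.038 0.815 0.578
outer loop
vertex -0.743 -0.057 3.675
vertex 1.704 0.653 2.834
vertex 0.058 1.021 2.207
endloop
endfacet
facet normal 0.402 0.542 -0.738
outer loop
vertex 0.058 1.021 2.207
vertex 1.763 -0.603 1.945
vertex 0.116 -0.235 1.317
endloop
endfacet
facet normal 0.402 0.541 -0.738
outer loop
vertex 1.704 0.653 2.834
vertex 1.763 -0.603 1.945
vertex 0.058 1.021 2.207
endloop
endfacet
facet normal -0.062 -0.348 -0.935
outer loop
vertex 2.805 2.416 -1.577
vertex 1.952 2.241 -1.455
vertex 2.2 3.027 -1.764
endloop
endfacet
facet normal 0.677 0.719 0.160
outer loop
vertex 2.805 2.416 -1.577
vertex 2.2 3.027 -1.764
vertex 2.048 2.779 -0.005
endloop
endfacet
facet normal -0.062 -0.348 -0.935
outer loop
vertex 2.2 3.027 -1.764
vertex 1.952 2.241 -1.455
vertex 1.346 2.851 -1.642
endloop
endfacet
facet normal -0.184 0.975 0.122
outer loop
vertex 2.2 3.027 -1.764
vertex 1.346 2.851 -1.642
vertex 2.048 2.779 -0.005
endloop
endfacet
facet normal -0.062 -0.348 -0.935
outer loop
vertex 1.346 2.851 -1.642
vertex 1.952 2.241 -1.455
vertex 1.098 2.065 -1.333
endloop
endfacet
facet normal -0.832 0.410 0.375
outer loop
vertex 1.346 2.851 -1.642
vertex 1.098 2.065 -1.333
vertex 2.048 2.779 -0.005
endloop
endfacet
facet normal -0.062 -0.347 -0.936
outer loop
vertex 1.098 2.065 -1.333
vertex 1.952 2.241 -1.455
vertex 1.704 1.455 -1.147
endloop
endfacet
facet normal -0.621 -0.413 0.666
outer loop
vertex 1.098 2.065 -1.333
vertex 1.704 1.455 -1.147
vertex 2.048 2.779 -0.005
endloop
endfacet
facet normal -0.063 -0.347 -0.936
outer loop
vertex 1.704 1.455 -1.147
vertex 1.952 2.241 -1.455
vertex 2.558 1.63 -1.269
endloop
endfacet
facet normal 0.238 -0.669 0.704
outer loop
vertex 1.704 1.455 -1.147
vertex 2.558 1.63 -1.269
vertex 2.048 2.779 -0.005
endloop
endfacet
facet normal -0.063 -0.347 -0.936
outer loop
vertex 2.558 1.63 -1.269
vertex 1.952 2.241 -1.455
vertex 2.805 2.416 -1.577
endloop
endfacet
facet normal 0.887 -0.102 0.451
outer loop
vertex 2.558 1.63 -1.269
vertex 2.805 2.416 -1.577
vertex 2.048 2.779 -0.005
endloop
endfacet

endsolid


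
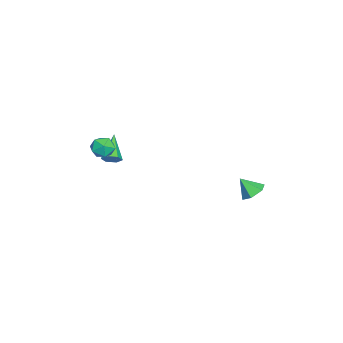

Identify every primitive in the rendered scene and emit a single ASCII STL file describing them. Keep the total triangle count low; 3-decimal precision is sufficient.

solid 
facet normal 0.803 0.076 -0.592
outer loop
vertex -2.864 -2.619 0.776
vertex -3.16 -2.451 0.396
vertex -2.951 -2.119 0.722
endloop
endfacet
facet normal 0.333 0.158 0.930
outer loop
vertex -2.864 -2.619 0.776
vertex -2.951 -2.119 0.722
vertex -4.42 -2.569 1.324
endloop
endfacet
facet normal 0.803 0.074 -0.591
outer loop
vertex -2.951 -2.119 0.722
vertex -3.16 -2.451 0.396
vertex -3.246 -1.951 0.342
endloop
endfacet
facet normal -0.084 0.886 0.457
outer loop
vertex -2.951 -2.119 0.722
vertex -3.246 -1.951 0.342
vertex -4.42 -2.569 1.324
endloop
endfacet
facet normal 0.803 0.074 -0.591
outer loop
vertex -3.246 -1.951 0.342
vertex -3.16 -2.451 0.396
vertex -3.455 -2.283 0.016
endloop
endfacet
facet normal -0.634 0.707 -0.313
outer loop
vertex -3.246 -1.951 0.342
vertex -3.455 -2.283 0.016
vertex -4.42 -2.569 1.324
endloop
endfacet
facet normal 0.803 0.075 -0.591
outer loop
vertex -3.455 -2.283 0.016
vertex -3.16 -2.451 0.396
vertex -3.369 -2.782 0.07
endloop
endfacet
facet normal -0.768 -0.198 -0.610
outer loop
vertex -3.455 -2.283 0.016
vertex -3.369 -2.782 0.07
vertex -4.42 -2.569 1.324
endloop
endfacet
facet normal 0.803 0.076 -0.592
outer loop
vertex -3.369 -2.782 0.07
vertex -3.16 -2.451 0.396
vertex -3.073 -2.95 0.45
endloop
endfacet
facet normal -0.351 -0.927 -0.136
outer loop
vertex -3.369 -2.782 0.07
vertex -3.073 -2.95 0.45
vertex -4.42 -2.569 1.324
endloop
endfacet
facet normal 0.803 0.076 -0.592
outer loop
vertex -3.073 -2.95 0.45
vertex -3.16 -2.451 0.396
vertex -2.864 -2.619 0.776
endloop
endfacet
facet normal 0.199 -0.749 0.633
outer loop
vertex -3.073 -2.95 0.45
vertex -2.864 -2.619 0.776
vertex -4.42 -2.569 1.324
endloop
endfacet
facet normal -0.299 0.907 -0.299
outer loop
vertex 0.939 -1.662 3.374
vertex 0.529 -1.635 3.866
vertex 1.128 -1.415 3.935
endloop
endfacet
facet normal 0.383 0.791 -0.477
outer loop
vertex 0.939 -1.662 3.374
vertex 1.128 -1.415 3.935
vertex 1.52 -1.803 3.607
endloop
endfacet
facet normal 0.407 0.209 -0.889
outer loop
vertex 0.939 -1.662 3.374
vertex 1.52 -1.803 3.607
vertex 1.164 -2.262 3.336
endloop
endfacet
facet normal -0.258 -0.036 -0.965
outer loop
vertex 0.939 -1.662 3.374
vertex 1.164 -2.262 3.336
vertex 0.552 -2.158 3.496
endloop
endfacet
facet normal -0.695 0.395 -0.601
outer loop
vertex 0.939 -1.662 3.374
vertex 0.552 -2.158 3.496
vertex 0.529 -1.635 3.866
endloop
endfacet
facet normal 0.748 0.653 0.122
outer loop
vertex 1.52 -1.803 3.607
vertex 1.128 -1.415 3.935
vertex 1.468 -1.862 4.244
endloop
endfacet
facet normal -0.356 0.841 0.408
outer loop
vertex 1.128 -1.415 3.935
vertex 0.529 -1.635 3.866
vertex 0.856 -1.758 4.404
endloop
endfacet
facet normal -0.997 0.013 -0.080
outer loop
vertex 0.529 -1.635 3.866
vertex 0.552 -2.158 3.496
vertex 0.5 -2.217 4.133
endloop
endfacet
facet normal -0.291 -0.684 -0.669
outer loop
vertex 0.552 -2.158 3.496
vertex 1.164 -2.262 3.336
vertex 0.892 -2.605 3.805
endloop
endfacet
facet normal 0.787 -0.289 -0.545
outer loop
vertex 1.164 -2.262 3.336
vertex 1.52 -1.803 3.607
vertex 1.491 -2.385 3.874
endloop
endfacet
facet normal 0.258 0.036 0.965
outer loop
vertex 1.081 -2.358 4.366
vertex 1.468 -1.862 4.244
vertex 0.856 -1.758 4.404
endloop
endfacet
facet normal -0.407 -0.209 0.889
outer loop
vertex 1.081 -2.358 4.366
vertex 0.856 -1.758 4.404
vertex 0.5 -2.217 4.133
endloop
endfacet
facet normal -0.383 -0.791 0.477
outer loop
vertex 1.081 -2.358 4.366
vertex 0.5 -2.217 4.133
vertex 0.892 -2.605 3.805
endloop
endfacet
facet normal 0.299 -0.907 0.299
outer loop
vertex 1.081 -2.358 4.366
vertex 0.892 -2.605 3.805
vertex 1.491 -2.385 3.874
endloop
endfacet
facet normal 0.695 -0.395 0.601
outer loop
vertex 1.081 -2.358 4.366
vertex 1.491 -2.385 3.874
vertex 1.468 -1.862 4.244
endloop
endfacet
facet normal 0.291 0.684 0.669
outer loop
vertex 0.856 -1.758 4.404
vertex 1.468 -1.862 4.244
vertex 1.128 -1.415 3.935
endloop
endfacet
facet normal -0.787 0.289 0.545
outer loop
vertex 0.5 -2.217 4.133
vertex 0.856 -1.758 4.404
vertex 0.529 -1.635 3.866
endloop
endfacet
facet normal -0.748 -0.653 -0.122
outer loop
vertex 0.892 -2.605 3.805
vertex 0.5 -2.217 4.133
vertex 0.552 -2.158 3.496
endloop
endfacet
facet normal 0.356 -0.841 -0.408
outer loop
vertex 1.491 -2.385 3.874
vertex 0.892 -2.605 3.805
vertex 1.164 -2.262 3.336
endloop
endfacet
facet normal 0.997 -0.013 0.080
outer loop
vertex 1.468 -1.862 4.244
vertex 1.491 -2.385 3.874
vertex 1.52 -1.803 3.607
endloop
endfacet
facet normal 0.088 0.629 -0.772
outer loop
vertex -3.134 4.642 -0.998
vertex -3.463 4.2 -1.396
vertex -3.811 4.672 -1.051
endloop
endfacet
facet normal -0.056 0.370 0.927
outer loop
vertex -3.134 4.642 -0.998
vertex -3.811 4.672 -1.051
vertex -3.557 3.54 -0.584
endloop
endfacet
facet normal 0.088 0.629 -0.772
outer loop
vertex -3.811 4.672 -1.051
vertex -3.463 4.2 -1.396
vertex -4.141 4.23 -1.449
endloop
endfacet
facet normal -0.802 0.065 0.593
outer loop
vertex -3.811 4.672 -1.051
vertex -4.141 4.23 -1.449
vertex -3.557 3.54 -0.584
endloop
endfacet
facet normal 0.088 0.628 -0.773
outer loop
vertex -4.141 4.23 -1.449
vertex -3.463 4.2 -1.396
vertex -3.793 3.758 -1.793
endloop
endfacet
facet normal -0.789 -0.613 0.043
outer loop
vertex -4.141 4.23 -1.449
vertex -3.793 3.758 -1.793
vertex -3.557 3.54 -0.584
endloop
endfacet
facet normal 0.088 0.628 -0.773
outer loop
vertex -3.793 3.758 -1.793
vertex -3.463 4.2 -1.396
vertex -3.115 3.728 -1.74
endloop
endfacet
facet normal -0.030 -0.985 -0.172
outer loop
vertex -3.793 3.758 -1.793
vertex -3.115 3.728 -1.74
vertex -3.557 3.54 -0.584
endloop
endfacet
facet normal 0.089 0.629 -0.772
outer loop
vertex -3.115 3.728 -1.74
vertex -3.463 4.2 -1.396
vertex -2.786 4.17 -1.342
endloop
endfacet
facet normal 0.715 -0.679 0.163
outer loop
vertex -3.115 3.728 -1.74
vertex -2.786 4.17 -1.342
vertex -3.557 3.54 -0.584
endloop
endfacet
facet normal 0.089 0.629 -0.772
outer loop
vertex -2.786 4.17 -1.342
vertex -3.463 4.2 -1.396
vertex -3.134 4.642 -0.998
endloop
endfacet
facet normal 0.702 -0.002 0.712
outer loop
vertex -2.786 4.17 -1.342
vertex -3.134 4.642 -0.998
vertex -3.557 3.54 -0.584
endloop
endfacet

endsolid


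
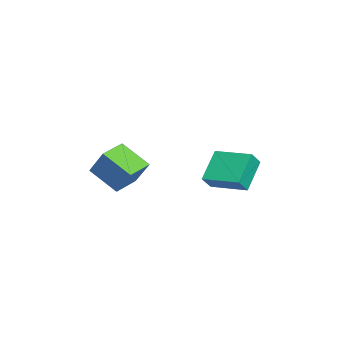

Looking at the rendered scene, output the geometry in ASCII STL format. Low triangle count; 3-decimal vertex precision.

solid 
facet normal -0.642 0.293 0.709
outer loop
vertex -2.434 0.223 -0.302
vertex -1.487 1.933 -0.151
vertex -3.012 0.603 -0.982
endloop
endfacet
facet normal -0.483 -0.872 -0.077
outer loop
vertex -1.793 0.047 -2.329
vertex -2.434 0.223 -0.302
vertex -3.012 0.603 -0.982
endloop
endfacet
facet normal -0.641 0.292 0.709
outer loop
vertex -3.012 0.603 -0.982
vertex -1.487 1.933 -0.151
vertex -2.066 2.313 -0.831
endloop
endfacet
facet normal -0.596 0.392 -0.701
outer loop
vertex -2.066 2.313 -0.831
vertex -1.793 0.047 -2.329
vertex -3.012 0.603 -0.982
endloop
endfacet
facet normal 0.596 -0.392 0.701
outer loop
vertex -2.434 0.223 -0.302
vertex -0.268 1.377 -1.498
vertex -1.487 1.933 -0.151
endloop
endfacet
facet normal -0.482 -0.873 -0.077
outer loop
vertex -1.214 -0.333 -1.649
vertex -2.434 0.223 -0.302
vertex -1.793 0.047 -2.329
endloop
endfacet
facet normal 0.596 -0.392 0.701
outer loop
vertex -1.214 -0.333 -1.649
vertex -0.268 1.377 -1.498
vertex -2.434 0.223 -0.302
endloop
endfacet
facet normal 0.483 0.872 0.077
outer loop
vertex -1.487 1.933 -0.151
vertex -0.268 1.377 -1.498
vertex -2.066 2.313 -0.831
endloop
endfacet
facet normal -0.596 0.392 -0.701
outer loop
vertex -0.846 1.757 -2.178
vertex -1.793 0.047 -2.329
vertex -2.066 2.313 -0.831
endloop
endfacet
facet normal 0.483 0.872 0.077
outer loop
vertex -2.066 2.313 -0.831
vertex -0.268 1.377 -1.498
vertex -0.846 1.757 -2.178
endloop
endfacet
facet normal 0.641 -0.292 -0.709
outer loop
vertex -0.846 1.757 -2.178
vertex -1.214 -0.333 -1.649
vertex -1.793 0.047 -2.329
endloop
endfacet
facet normal 0.642 -0.292 -0.709
outer loop
vertex -0.268 1.377 -1.498
vertex -1.214 -0.333 -1.649
vertex -0.846 1.757 -2.178
endloop
endfacet
facet normal -0.800 0.565 0.204
outer loop
vertex 0.892 -3.787 1.231
vertex 1.513 -2.534 0.195
vertex 0.076 -4.469 -0.082
endloop
endfacet
facet normal -0.357 -0.720 0.596
outer loop
vertex 1.147 -5.226 -0.355
vertex 0.892 -3.787 1.231
vertex 0.076 -4.469 -0.082
endloop
endfacet
facet normal -0.800 0.565 0.204
outer loop
vertex 0.076 -4.469 -0.082
vertex 1.513 -2.534 0.195
vertex 0.696 -3.217 -1.118
endloop
endfacet
facet normal -0.483 -0.404 -0.777
outer loop
vertex 0.696 -3.217 -1.118
vertex 1.147 -5.226 -0.355
vertex 0.076 -4.469 -0.082
endloop
endfacet
facet normal 0.483 0.403 0.777
outer loop
vertex 0.892 -3.787 1.231
vertex 2.584 -3.291 -0.078
vertex 1.513 -2.534 0.195
endloop
endfacet
facet normal -0.356 -0.720 0.596
outer loop
vertex 1.964 -4.543 0.958
vertex 0.892 -3.787 1.231
vertex 1.147 -5.226 -0.355
endloop
endfacet
facet normal 0.483 0.404 0.777
outer loop
vertex 1.964 -4.543 0.958
vertex 2.584 -3.291 -0.078
vertex 0.892 -3.787 1.231
endloop
endfacet
facet normal 0.357 0.719 -0.596
outer loop
vertex 1.513 -2.534 0.195
vertex 2.584 -3.291 -0.078
vertex 0.696 -3.217 -1.118
endloop
endfacet
facet normal -0.483 -0.404 -0.777
outer loop
vertex 1.768 -3.973 -1.391
vertex 1.147 -5.226 -0.355
vertex 0.696 -3.217 -1.118
endloop
endfacet
facet normal 0.356 0.720 -0.595
outer loop
vertex 0.696 -3.217 -1.118
vertex 2.584 -3.291 -0.078
vertex 1.768 -3.973 -1.391
endloop
endfacet
facet normal 0.800 -0.565 -0.204
outer loop
vertex 1.768 -3.973 -1.391
vertex 1.964 -4.543 0.958
vertex 1.147 -5.226 -0.355
endloop
endfacet
facet normal 0.800 -0.565 -0.204
outer loop
vertex 2.584 -3.291 -0.078
vertex 1.964 -4.543 0.958
vertex 1.768 -3.973 -1.391
endloop
endfacet

endsolid


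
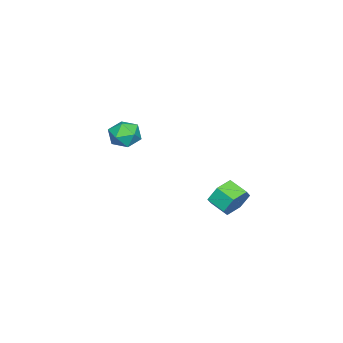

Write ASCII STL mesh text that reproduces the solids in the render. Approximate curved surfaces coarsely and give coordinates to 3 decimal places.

solid 
facet normal -0.152 0.949 0.275
outer loop
vertex 0.079 -2.61 3.12
vertex -0.123 -2.897 3.999
vertex 0.769 -2.686 3.763
endloop
endfacet
facet normal 0.332 0.910 -0.248
outer loop
vertex 0.079 -2.61 3.12
vertex 0.769 -2.686 3.763
vertex 0.914 -2.981 2.876
endloop
endfacet
facet normal 0.026 0.590 -0.807
outer loop
vertex 0.079 -2.61 3.12
vertex 0.914 -2.981 2.876
vertex 0.113 -3.374 2.563
endloop
endfacet
facet normal -0.646 0.431 -0.630
outer loop
vertex 0.079 -2.61 3.12
vertex 0.113 -3.374 2.563
vertex -0.529 -3.322 3.257
endloop
endfacet
facet normal -0.756 0.653 0.040
outer loop
vertex 0.079 -2.61 3.12
vertex -0.529 -3.322 3.257
vertex -0.123 -2.897 3.999
endloop
endfacet
facet normal 0.868 0.496 -0.023
outer loop
vertex 0.914 -2.981 2.876
vertex 0.769 -2.686 3.763
vertex 1.229 -3.498 3.603
endloop
endfacet
facet normal 0.086 0.559 0.825
outer loop
vertex 0.769 -2.686 3.763
vertex -0.123 -2.897 3.999
vertex 0.587 -3.446 4.297
endloop
endfacet
facet normal -0.893 0.079 0.443
outer loop
vertex -0.123 -2.897 3.999
vertex -0.529 -3.322 3.257
vertex -0.214 -3.839 3.984
endloop
endfacet
facet normal -0.715 -0.279 -0.641
outer loop
vertex -0.529 -3.322 3.257
vertex 0.113 -3.374 2.563
vertex -0.069 -4.134 3.097
endloop
endfacet
facet normal 0.373 -0.021 -0.928
outer loop
vertex 0.113 -3.374 2.563
vertex 0.914 -2.981 2.876
vertex 0.823 -3.923 2.861
endloop
endfacet
facet normal 0.646 -0.431 0.630
outer loop
vertex 0.621 -4.21 3.74
vertex 1.229 -3.498 3.603
vertex 0.587 -3.446 4.297
endloop
endfacet
facet normal -0.026 -0.590 0.807
outer loop
vertex 0.621 -4.21 3.74
vertex 0.587 -3.446 4.297
vertex -0.214 -3.839 3.984
endloop
endfacet
facet normal -0.332 -0.910 0.248
outer loop
vertex 0.621 -4.21 3.74
vertex -0.214 -3.839 3.984
vertex -0.069 -4.134 3.097
endloop
endfacet
facet normal 0.152 -0.949 -0.275
outer loop
vertex 0.621 -4.21 3.74
vertex -0.069 -4.134 3.097
vertex 0.823 -3.923 2.861
endloop
endfacet
facet normal 0.756 -0.653 -0.040
outer loop
vertex 0.621 -4.21 3.74
vertex 0.823 -3.923 2.861
vertex 1.229 -3.498 3.603
endloop
endfacet
facet normal 0.715 0.279 0.641
outer loop
vertex 0.587 -3.446 4.297
vertex 1.229 -3.498 3.603
vertex 0.769 -2.686 3.763
endloop
endfacet
facet normal -0.373 0.021 0.928
outer loop
vertex -0.214 -3.839 3.984
vertex 0.587 -3.446 4.297
vertex -0.123 -2.897 3.999
endloop
endfacet
facet normal -0.868 -0.496 0.023
outer loop
vertex -0.069 -4.134 3.097
vertex -0.214 -3.839 3.984
vertex -0.529 -3.322 3.257
endloop
endfacet
facet normal -0.086 -0.559 -0.825
outer loop
vertex 0.823 -3.923 2.861
vertex -0.069 -4.134 3.097
vertex 0.113 -3.374 2.563
endloop
endfacet
facet normal 0.893 -0.079 -0.443
outer loop
vertex 1.229 -3.498 3.603
vertex 0.823 -3.923 2.861
vertex 0.914 -2.981 2.876
endloop
endfacet
facet normal 0.277 0.876 -0.395
outer loop
vertex 3.502 3.699 2.003
vertex 2.832 3.622 1.363
vertex 2.655 4.043 2.173
endloop
endfacet
facet normal 0.306 0.309 0.900
outer loop
vertex 3.502 3.699 2.003
vertex 2.655 4.043 2.173
vertex 3.198 2.736 2.437
endloop
endfacet
facet normal 0.306 0.309 0.901
outer loop
vertex 3.198 2.736 2.437
vertex 2.655 4.043 2.173
vertex 2.351 3.079 2.607
endloop
endfacet
facet normal -0.276 -0.876 0.395
outer loop
vertex 3.198 2.736 2.437
vertex 2.351 3.079 2.607
vertex 2.528 2.658 1.797
endloop
endfacet
facet normal 0.277 0.876 -0.395
outer loop
vertex 2.655 4.043 2.173
vertex 2.832 3.622 1.363
vertex 1.985 3.966 1.533
endloop
endfacet
facet normal -0.636 0.475 0.609
outer loop
vertex 2.655 4.043 2.173
vertex 1.985 3.966 1.533
vertex 2.351 3.079 2.607
endloop
endfacet
facet normal -0.636 0.475 0.609
outer loop
vertex 2.351 3.079 2.607
vertex 1.985 3.966 1.533
vertex 1.681 3.002 1.967
endloop
endfacet
facet normal -0.277 -0.876 0.395
outer loop
vertex 2.351 3.079 2.607
vertex 1.681 3.002 1.967
vertex 2.528 2.658 1.797
endloop
endfacet
facet normal 0.276 0.876 -0.396
outer loop
vertex 1.985 3.966 1.533
vertex 2.832 3.622 1.363
vertex 2.162 3.544 0.723
endloop
endfacet
facet normal -0.942 0.166 -0.292
outer loop
vertex 1.985 3.966 1.533
vertex 2.162 3.544 0.723
vertex 1.681 3.002 1.967
endloop
endfacet
facet normal -0.942 0.166 -0.292
outer loop
vertex 1.681 3.002 1.967
vertex 2.162 3.544 0.723
vertex 1.858 2.581 1.157
endloop
endfacet
facet normal -0.277 -0.876 0.395
outer loop
vertex 1.681 3.002 1.967
vertex 1.858 2.581 1.157
vertex 2.528 2.658 1.797
endloop
endfacet
facet normal 0.276 0.876 -0.395
outer loop
vertex 2.162 3.544 0.723
vertex 2.832 3.622 1.363
vertex 3.009 3.201 0.553
endloop
endfacet
facet normal -0.306 -0.309 -0.900
outer loop
vertex 2.162 3.544 0.723
vertex 3.009 3.201 0.553
vertex 1.858 2.581 1.157
endloop
endfacet
facet normal -0.306 -0.309 -0.900
outer loop
vertex 1.858 2.581 1.157
vertex 3.009 3.201 0.553
vertex 2.705 2.237 0.987
endloop
endfacet
facet normal -0.277 -0.876 0.395
outer loop
vertex 1.858 2.581 1.157
vertex 2.705 2.237 0.987
vertex 2.528 2.658 1.797
endloop
endfacet
facet normal 0.277 0.876 -0.395
outer loop
vertex 3.009 3.201 0.553
vertex 2.832 3.622 1.363
vertex 3.679 3.278 1.193
endloop
endfacet
facet normal 0.636 -0.475 -0.609
outer loop
vertex 3.009 3.201 0.553
vertex 3.679 3.278 1.193
vertex 2.705 2.237 0.987
endloop
endfacet
facet normal 0.636 -0.475 -0.609
outer loop
vertex 2.705 2.237 0.987
vertex 3.679 3.278 1.193
vertex 3.375 2.314 1.627
endloop
endfacet
facet normal -0.277 -0.876 0.395
outer loop
vertex 2.705 2.237 0.987
vertex 3.375 2.314 1.627
vertex 2.528 2.658 1.797
endloop
endfacet
facet normal 0.277 0.876 -0.395
outer loop
vertex 3.679 3.278 1.193
vertex 2.832 3.622 1.363
vertex 3.502 3.699 2.003
endloop
endfacet
facet normal 0.942 -0.166 0.292
outer loop
vertex 3.679 3.278 1.193
vertex 3.502 3.699 2.003
vertex 3.375 2.314 1.627
endloop
endfacet
facet normal 0.942 -0.166 0.292
outer loop
vertex 3.375 2.314 1.627
vertex 3.502 3.699 2.003
vertex 3.198 2.736 2.437
endloop
endfacet
facet normal -0.276 -0.876 0.396
outer loop
vertex 3.375 2.314 1.627
vertex 3.198 2.736 2.437
vertex 2.528 2.658 1.797
endloop
endfacet

endsolid


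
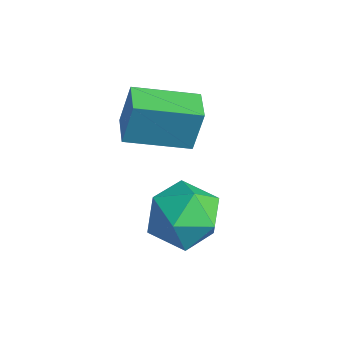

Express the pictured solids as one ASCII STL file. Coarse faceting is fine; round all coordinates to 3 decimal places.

solid 
facet normal -0.861 0.500 -0.096
outer loop
vertex 1.011 0.264 1.993
vertex 2.082 2.013 1.5
vertex 0.954 -0.114 0.532
endloop
endfacet
facet normal -0.507 -0.829 0.234
outer loop
vertex 1.918 -0.673 0.64
vertex 1.011 0.264 1.993
vertex 0.954 -0.114 0.532
endloop
endfacet
facet normal -0.861 0.500 -0.095
outer loop
vertex 0.954 -0.114 0.532
vertex 2.082 2.013 1.5
vertex 2.025 1.636 0.039
endloop
endfacet
facet normal -0.037 -0.250 -0.968
outer loop
vertex 2.025 1.636 0.039
vertex 1.918 -0.673 0.64
vertex 0.954 -0.114 0.532
endloop
endfacet
facet normal 0.037 0.250 0.967
outer loop
vertex 1.011 0.264 1.993
vertex 3.046 1.454 1.608
vertex 2.082 2.013 1.5
endloop
endfacet
facet normal -0.508 -0.829 0.234
outer loop
vertex 1.975 -0.296 2.101
vertex 1.011 0.264 1.993
vertex 1.918 -0.673 0.64
endloop
endfacet
facet normal 0.037 0.250 0.968
outer loop
vertex 1.975 -0.296 2.101
vertex 3.046 1.454 1.608
vertex 1.011 0.264 1.993
endloop
endfacet
facet normal 0.507 0.829 -0.234
outer loop
vertex 2.082 2.013 1.5
vertex 3.046 1.454 1.608
vertex 2.025 1.636 0.039
endloop
endfacet
facet normal -0.037 -0.250 -0.968
outer loop
vertex 2.989 1.076 0.147
vertex 1.918 -0.673 0.64
vertex 2.025 1.636 0.039
endloop
endfacet
facet normal 0.508 0.829 -0.234
outer loop
vertex 2.025 1.636 0.039
vertex 3.046 1.454 1.608
vertex 2.989 1.076 0.147
endloop
endfacet
facet normal 0.861 -0.500 0.095
outer loop
vertex 2.989 1.076 0.147
vertex 1.975 -0.296 2.101
vertex 1.918 -0.673 0.64
endloop
endfacet
facet normal 0.861 -0.500 0.096
outer loop
vertex 3.046 1.454 1.608
vertex 1.975 -0.296 2.101
vertex 2.989 1.076 0.147
endloop
endfacet
facet normal 0.533 0.589 0.608
outer loop
vertex 4.175 1.189 -1.33
vertex 4.202 0.279 -0.472
vertex 5.105 0.352 -1.335
endloop
endfacet
facet normal 0.667 0.741 -0.077
outer loop
vertex 4.175 1.189 -1.33
vertex 5.105 0.352 -1.335
vertex 4.581 0.712 -2.413
endloop
endfacet
facet normal 0.050 0.921 -0.387
outer loop
vertex 4.175 1.189 -1.33
vertex 4.581 0.712 -2.413
vertex 3.355 0.861 -2.216
endloop
endfacet
facet normal -0.465 0.879 0.105
outer loop
vertex 4.175 1.189 -1.33
vertex 3.355 0.861 -2.216
vertex 3.12 0.593 -1.016
endloop
endfacet
facet normal -0.166 0.674 0.720
outer loop
vertex 4.175 1.189 -1.33
vertex 3.12 0.593 -1.016
vertex 4.202 0.279 -0.472
endloop
endfacet
facet normal 0.908 0.149 -0.392
outer loop
vertex 4.581 0.712 -2.413
vertex 5.105 0.352 -1.335
vertex 4.86 -0.493 -2.224
endloop
endfacet
facet normal 0.692 -0.098 0.715
outer loop
vertex 5.105 0.352 -1.335
vertex 4.202 0.279 -0.472
vertex 4.625 -0.761 -1.024
endloop
endfacet
facet normal -0.440 0.039 0.897
outer loop
vertex 4.202 0.279 -0.472
vertex 3.12 0.593 -1.016
vertex 3.399 -0.612 -0.827
endloop
endfacet
facet normal -0.923 0.371 -0.098
outer loop
vertex 3.12 0.593 -1.016
vertex 3.355 0.861 -2.216
vertex 2.875 -0.252 -1.905
endloop
endfacet
facet normal -0.090 0.438 -0.894
outer loop
vertex 3.355 0.861 -2.216
vertex 4.581 0.712 -2.413
vertex 3.778 -0.179 -2.768
endloop
endfacet
facet normal 0.465 -0.879 -0.105
outer loop
vertex 3.805 -1.089 -1.91
vertex 4.86 -0.493 -2.224
vertex 4.625 -0.761 -1.024
endloop
endfacet
facet normal -0.050 -0.921 0.387
outer loop
vertex 3.805 -1.089 -1.91
vertex 4.625 -0.761 -1.024
vertex 3.399 -0.612 -0.827
endloop
endfacet
facet normal -0.667 -0.741 0.077
outer loop
vertex 3.805 -1.089 -1.91
vertex 3.399 -0.612 -0.827
vertex 2.875 -0.252 -1.905
endloop
endfacet
facet normal -0.533 -0.589 -0.608
outer loop
vertex 3.805 -1.089 -1.91
vertex 2.875 -0.252 -1.905
vertex 3.778 -0.179 -2.768
endloop
endfacet
facet normal 0.166 -0.674 -0.720
outer loop
vertex 3.805 -1.089 -1.91
vertex 3.778 -0.179 -2.768
vertex 4.86 -0.493 -2.224
endloop
endfacet
facet normal 0.923 -0.371 0.098
outer loop
vertex 4.625 -0.761 -1.024
vertex 4.86 -0.493 -2.224
vertex 5.105 0.352 -1.335
endloop
endfacet
facet normal 0.090 -0.438 0.894
outer loop
vertex 3.399 -0.612 -0.827
vertex 4.625 -0.761 -1.024
vertex 4.202 0.279 -0.472
endloop
endfacet
facet normal -0.908 -0.149 0.392
outer loop
vertex 2.875 -0.252 -1.905
vertex 3.399 -0.612 -0.827
vertex 3.12 0.593 -1.016
endloop
endfacet
facet normal -0.692 0.098 -0.715
outer loop
vertex 3.778 -0.179 -2.768
vertex 2.875 -0.252 -1.905
vertex 3.355 0.861 -2.216
endloop
endfacet
facet normal 0.440 -0.039 -0.897
outer loop
vertex 4.86 -0.493 -2.224
vertex 3.778 -0.179 -2.768
vertex 4.581 0.712 -2.413
endloop
endfacet

endsolid


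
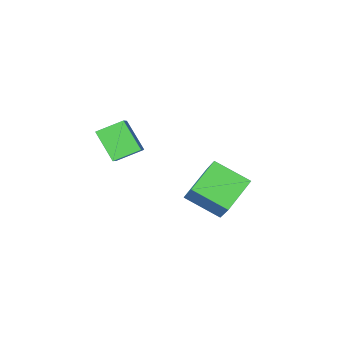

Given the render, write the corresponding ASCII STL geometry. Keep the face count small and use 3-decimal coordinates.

solid 
facet normal -0.836 0.371 0.404
outer loop
vertex 2.695 0.979 2.464
vertex 2.617 2.235 1.15
vertex 1.896 0.072 1.644
endloop
endfacet
facet normal 0.043 -0.690 0.722
outer loop
vertex 3.083 -0.455 1.07
vertex 2.695 0.979 2.464
vertex 1.896 0.072 1.644
endloop
endfacet
facet normal -0.836 0.371 0.405
outer loop
vertex 1.896 0.072 1.644
vertex 2.617 2.235 1.15
vertex 1.818 1.329 0.33
endloop
endfacet
facet normal -0.547 -0.621 -0.561
outer loop
vertex 1.818 1.329 0.33
vertex 3.083 -0.455 1.07
vertex 1.896 0.072 1.644
endloop
endfacet
facet normal 0.547 0.621 0.561
outer loop
vertex 2.695 0.979 2.464
vertex 3.804 1.708 0.576
vertex 2.617 2.235 1.15
endloop
endfacet
facet normal 0.042 -0.691 0.722
outer loop
vertex 3.882 0.451 1.89
vertex 2.695 0.979 2.464
vertex 3.083 -0.455 1.07
endloop
endfacet
facet normal 0.547 0.621 0.561
outer loop
vertex 3.882 0.451 1.89
vertex 3.804 1.708 0.576
vertex 2.695 0.979 2.464
endloop
endfacet
facet normal -0.042 0.691 -0.722
outer loop
vertex 2.617 2.235 1.15
vertex 3.804 1.708 0.576
vertex 1.818 1.329 0.33
endloop
endfacet
facet normal -0.547 -0.621 -0.561
outer loop
vertex 3.005 0.801 -0.244
vertex 3.083 -0.455 1.07
vertex 1.818 1.329 0.33
endloop
endfacet
facet normal -0.042 0.690 -0.722
outer loop
vertex 1.818 1.329 0.33
vertex 3.804 1.708 0.576
vertex 3.005 0.801 -0.244
endloop
endfacet
facet normal 0.836 -0.371 -0.404
outer loop
vertex 3.005 0.801 -0.244
vertex 3.882 0.451 1.89
vertex 3.083 -0.455 1.07
endloop
endfacet
facet normal 0.836 -0.371 -0.404
outer loop
vertex 3.804 1.708 0.576
vertex 3.882 0.451 1.89
vertex 3.005 0.801 -0.244
endloop
endfacet
facet normal -0.484 0.745 -0.460
outer loop
vertex -3.208 2.925 -3.045
vertex -1.411 3.517 -3.979
vertex -3.561 1.859 -4.4
endloop
endfacet
facet normal -0.851 -0.281 0.443
outer loop
vertex -2.549 0.303 -3.441
vertex -3.208 2.925 -3.045
vertex -3.561 1.859 -4.4
endloop
endfacet
facet normal -0.485 0.745 -0.459
outer loop
vertex -3.561 1.859 -4.4
vertex -1.411 3.517 -3.979
vertex -1.765 2.452 -5.335
endloop
endfacet
facet normal -0.201 -0.605 -0.770
outer loop
vertex -1.765 2.452 -5.335
vertex -2.549 0.303 -3.441
vertex -3.561 1.859 -4.4
endloop
endfacet
facet normal 0.201 0.605 0.770
outer loop
vertex -3.208 2.925 -3.045
vertex -0.399 1.961 -3.02
vertex -1.411 3.517 -3.979
endloop
endfacet
facet normal -0.851 -0.281 0.443
outer loop
vertex -2.195 1.368 -2.085
vertex -3.208 2.925 -3.045
vertex -2.549 0.303 -3.441
endloop
endfacet
facet normal 0.201 0.606 0.770
outer loop
vertex -2.195 1.368 -2.085
vertex -0.399 1.961 -3.02
vertex -3.208 2.925 -3.045
endloop
endfacet
facet normal 0.851 0.281 -0.443
outer loop
vertex -1.411 3.517 -3.979
vertex -0.399 1.961 -3.02
vertex -1.765 2.452 -5.335
endloop
endfacet
facet normal -0.201 -0.605 -0.770
outer loop
vertex -0.752 0.895 -4.375
vertex -2.549 0.303 -3.441
vertex -1.765 2.452 -5.335
endloop
endfacet
facet normal 0.851 0.281 -0.443
outer loop
vertex -1.765 2.452 -5.335
vertex -0.399 1.961 -3.02
vertex -0.752 0.895 -4.375
endloop
endfacet
facet normal 0.484 -0.745 0.459
outer loop
vertex -0.752 0.895 -4.375
vertex -2.195 1.368 -2.085
vertex -2.549 0.303 -3.441
endloop
endfacet
facet normal 0.485 -0.744 0.459
outer loop
vertex -0.399 1.961 -3.02
vertex -2.195 1.368 -2.085
vertex -0.752 0.895 -4.375
endloop
endfacet

endsolid
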